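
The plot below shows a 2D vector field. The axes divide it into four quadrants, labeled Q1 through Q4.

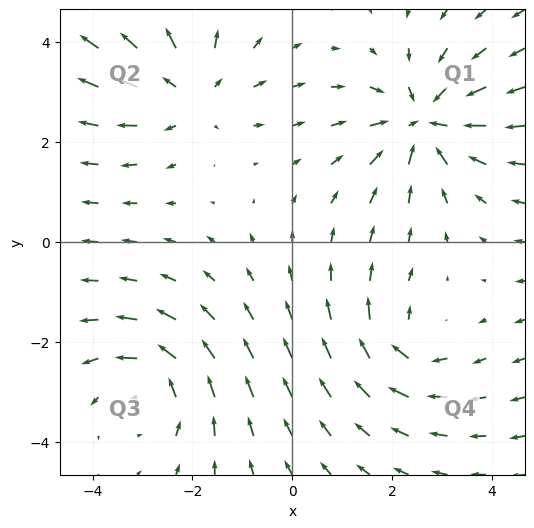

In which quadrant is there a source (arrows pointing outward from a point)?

Q2

The source sits at approximately (-2.0, 3.0), which lies in quadrant Q2. The divergence there is about +3, positive as expected for a source.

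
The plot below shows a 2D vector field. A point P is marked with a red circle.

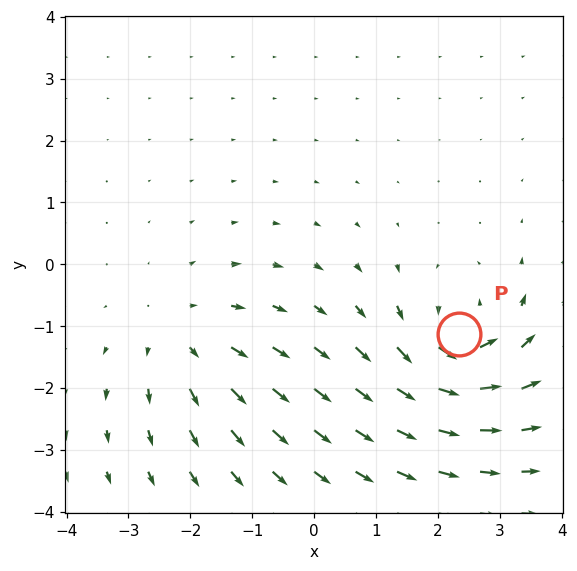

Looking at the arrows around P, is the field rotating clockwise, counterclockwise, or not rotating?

counterclockwise

Near P at (2.3, -1.1) the arrows circulate counterclockwise. The curl (z-component) there is about +7; positive curl means counterclockwise rotation.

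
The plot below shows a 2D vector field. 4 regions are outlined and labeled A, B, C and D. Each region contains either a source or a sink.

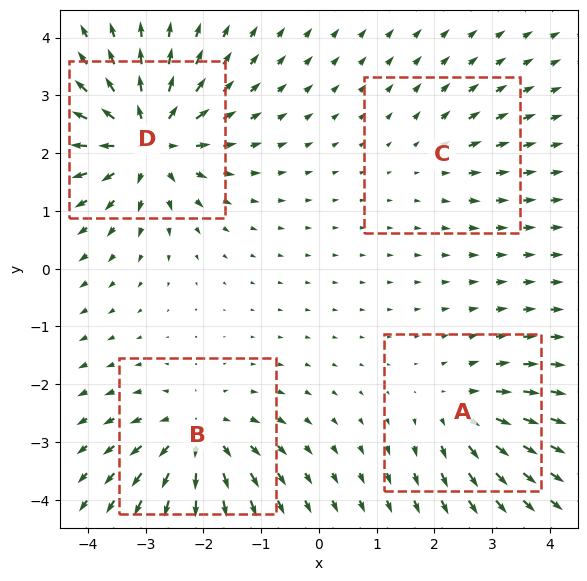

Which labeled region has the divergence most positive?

D

Divergence at each region's feature centre — A: about +4, B: about +5, C: about +2, D: about +8. Region D is most positive.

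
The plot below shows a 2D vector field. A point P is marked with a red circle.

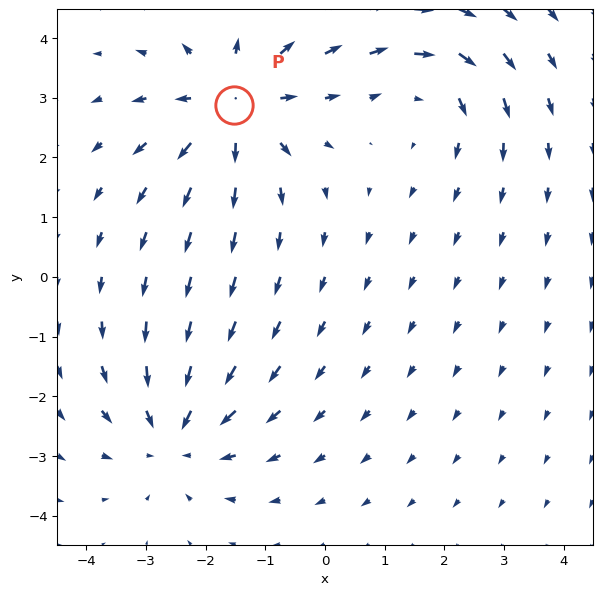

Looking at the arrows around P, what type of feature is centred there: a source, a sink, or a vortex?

At P (-1.5, 2.9) the arrows spread outward. Divergence about +5, curl ≈0 — positive divergence with near-zero curl is a source.

source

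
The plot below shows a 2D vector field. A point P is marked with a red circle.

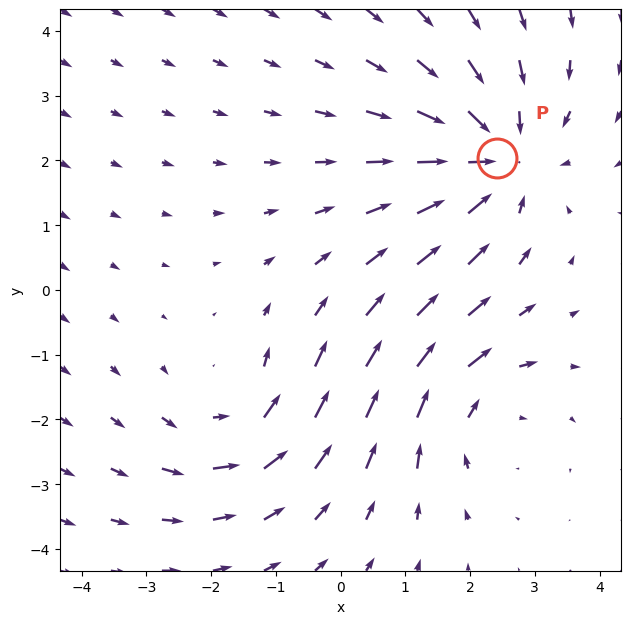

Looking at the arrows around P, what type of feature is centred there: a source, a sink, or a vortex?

At P (2.4, 2.0) the arrows converge inward. Divergence about -4, curl ≈0 — negative divergence with near-zero curl is a sink.

sink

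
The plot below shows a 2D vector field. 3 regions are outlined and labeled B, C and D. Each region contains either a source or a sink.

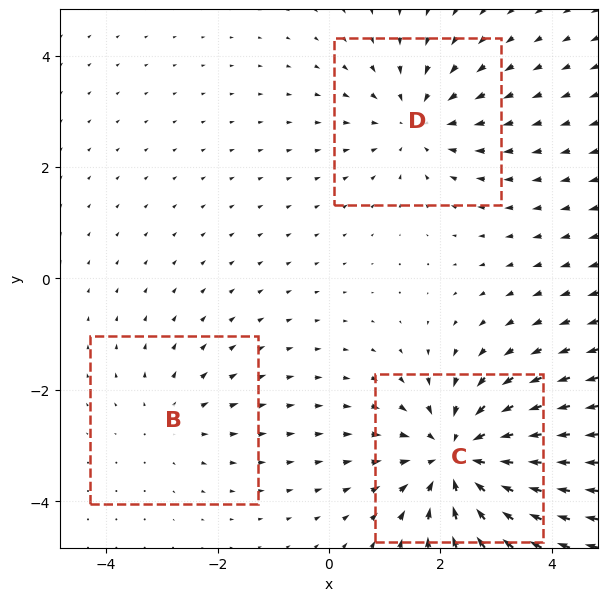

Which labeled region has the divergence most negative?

Divergence at each region's feature centre — B: about +2, C: about -5, D: about -3. Region C is most negative.

C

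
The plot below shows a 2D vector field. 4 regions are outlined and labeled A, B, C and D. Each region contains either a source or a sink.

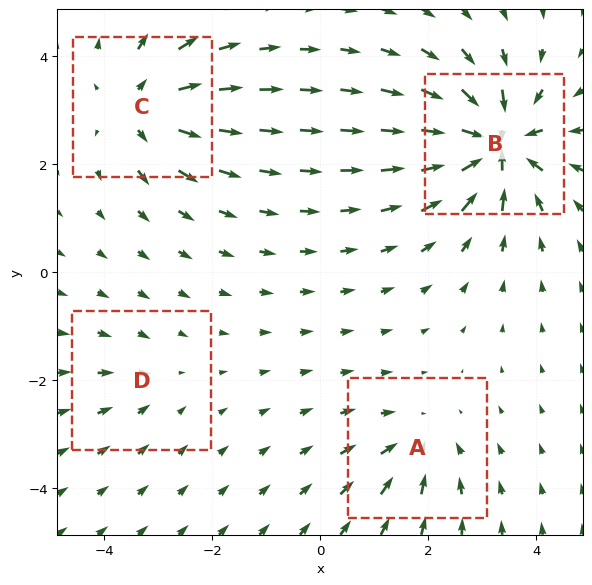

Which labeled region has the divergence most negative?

Divergence at each region's feature centre — A: about -4, B: about -9, C: about +6, D: about -2. Region B is most negative.

B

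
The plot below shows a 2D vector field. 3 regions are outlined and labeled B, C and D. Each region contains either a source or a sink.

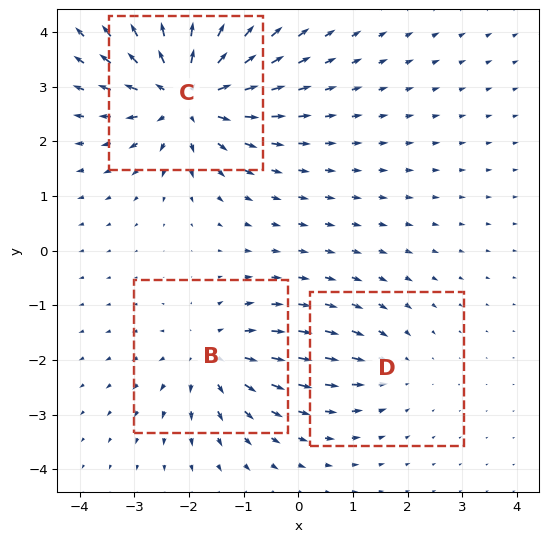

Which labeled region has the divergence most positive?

Divergence at each region's feature centre — B: about +3, C: about +5, D: about -2. Region C is most positive.

C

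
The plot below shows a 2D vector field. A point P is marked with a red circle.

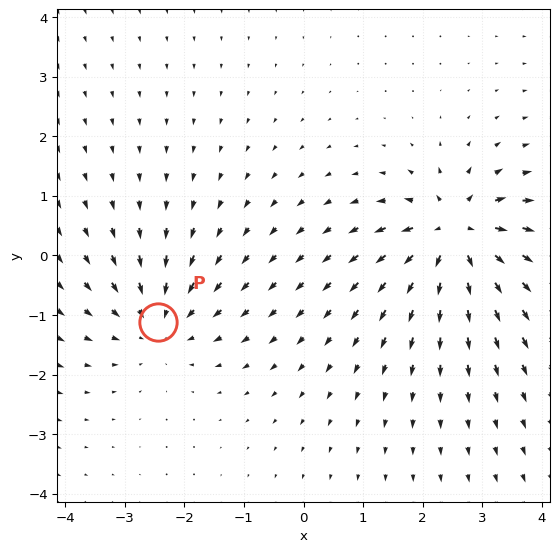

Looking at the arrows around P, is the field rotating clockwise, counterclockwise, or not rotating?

Near P at (-2.4, -1.1) the arrows show no circulation. The curl there is ≈0.

not rotating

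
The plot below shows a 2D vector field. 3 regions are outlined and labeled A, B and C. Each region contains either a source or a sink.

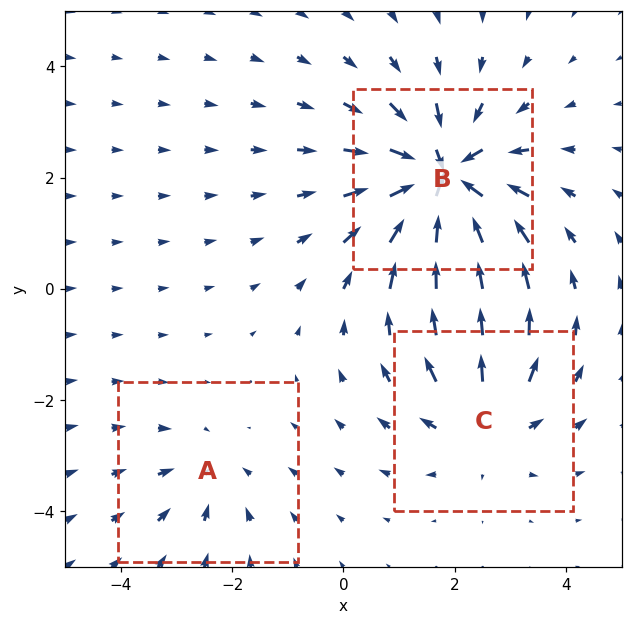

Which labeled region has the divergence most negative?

Divergence at each region's feature centre — A: about -2, B: about -6, C: about +3. Region B is most negative.

B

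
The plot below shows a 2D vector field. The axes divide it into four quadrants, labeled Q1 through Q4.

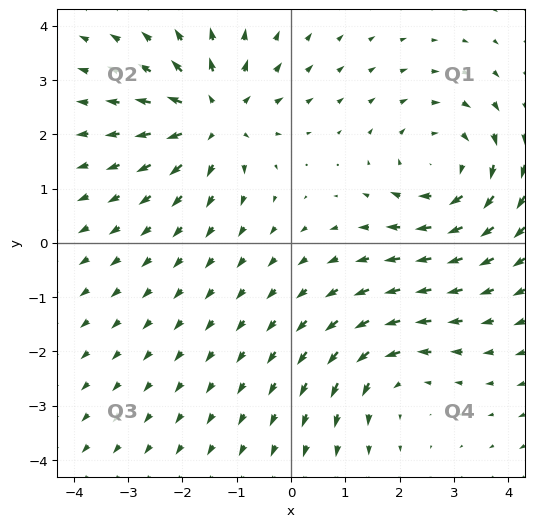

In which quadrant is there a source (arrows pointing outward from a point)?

Q2

The source sits at approximately (-1.4, 2.3), which lies in quadrant Q2. The divergence there is about +5, positive as expected for a source.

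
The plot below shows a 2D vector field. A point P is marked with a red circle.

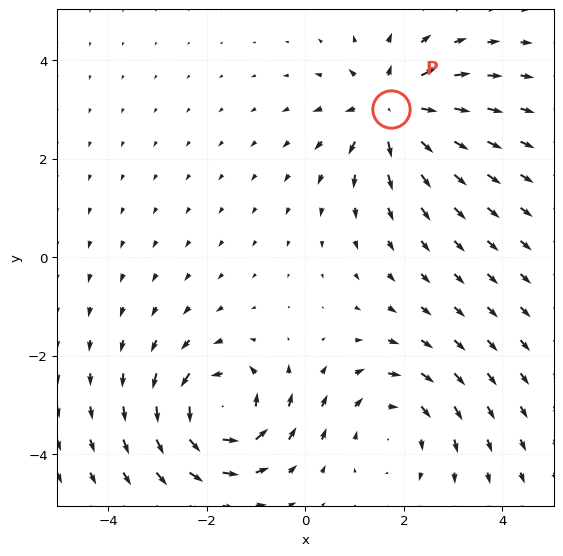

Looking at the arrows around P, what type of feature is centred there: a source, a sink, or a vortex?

source

At P (1.7, 3.0) the arrows spread outward. Divergence about +4, curl ≈0 — positive divergence with near-zero curl is a source.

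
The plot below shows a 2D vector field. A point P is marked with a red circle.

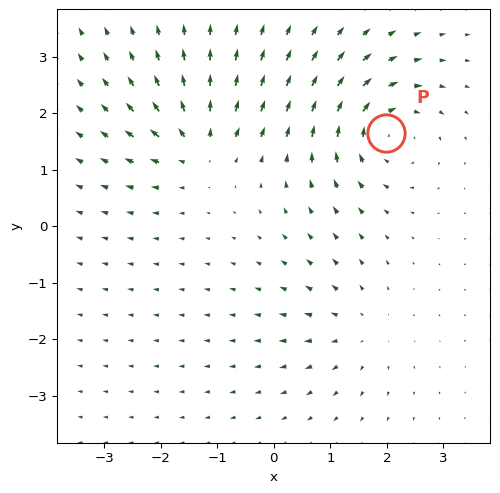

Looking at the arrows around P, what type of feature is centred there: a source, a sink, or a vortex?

vortex

At P (2.0, 1.6) the arrows circulate clockwise. Divergence ≈0, curl about -6 — near-zero divergence with nonzero curl is a vortex.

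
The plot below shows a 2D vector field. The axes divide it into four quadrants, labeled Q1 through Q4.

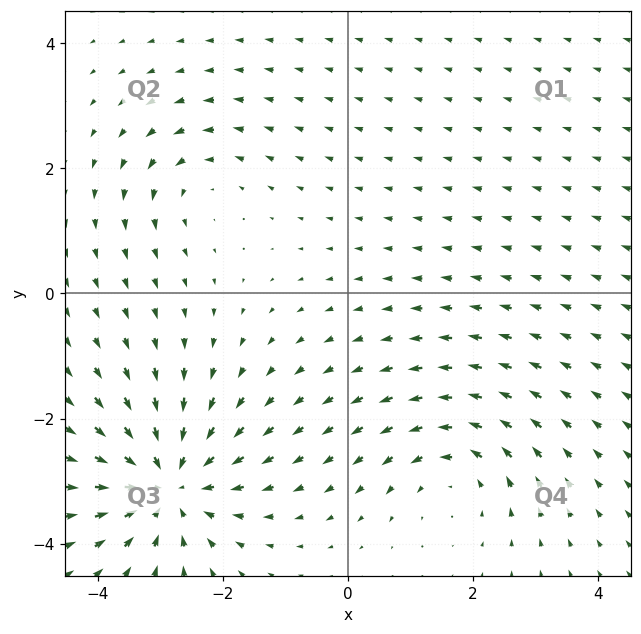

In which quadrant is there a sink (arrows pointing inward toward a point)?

Q3

The sink sits at approximately (-2.9, -3.1), which lies in quadrant Q3. The divergence there is about -5, negative as expected for a sink.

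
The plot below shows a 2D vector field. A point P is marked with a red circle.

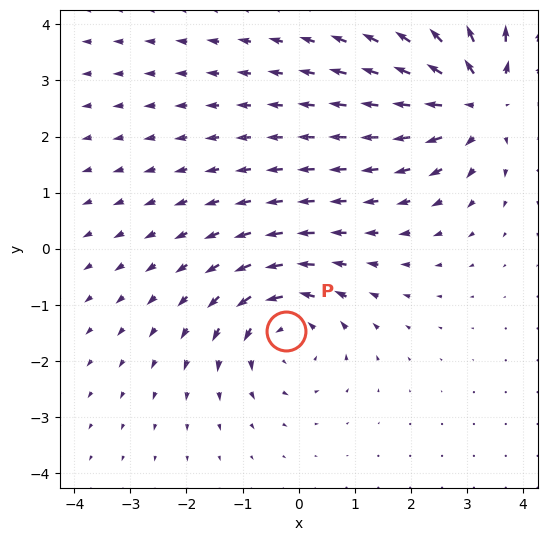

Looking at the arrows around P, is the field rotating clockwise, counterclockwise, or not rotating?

Near P at (-0.2, -1.5) the arrows circulate counterclockwise. The curl (z-component) there is about +4; positive curl means counterclockwise rotation.

counterclockwise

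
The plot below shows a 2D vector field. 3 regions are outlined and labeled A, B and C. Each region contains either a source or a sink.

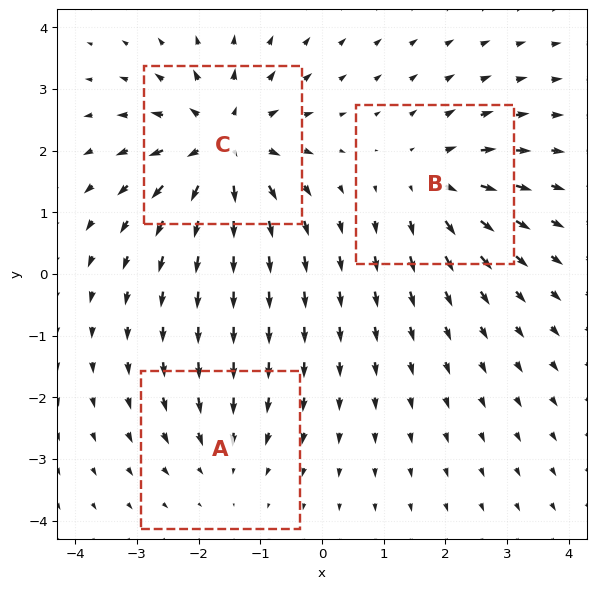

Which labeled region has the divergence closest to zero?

Divergence at each region's feature centre — A: about -2, B: about +4, C: about +6. Region A is closest to zero.

A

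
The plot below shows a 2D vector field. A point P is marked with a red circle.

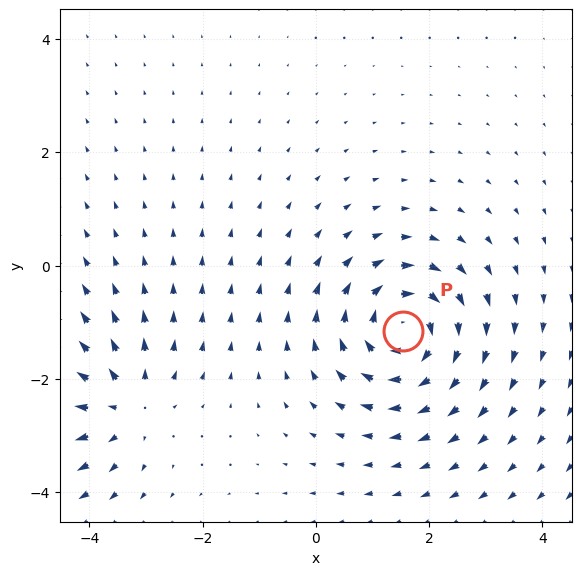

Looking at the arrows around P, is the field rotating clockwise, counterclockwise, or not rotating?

clockwise

Near P at (1.5, -1.2) the arrows circulate clockwise. The curl (z-component) there is about -5; negative curl means clockwise rotation.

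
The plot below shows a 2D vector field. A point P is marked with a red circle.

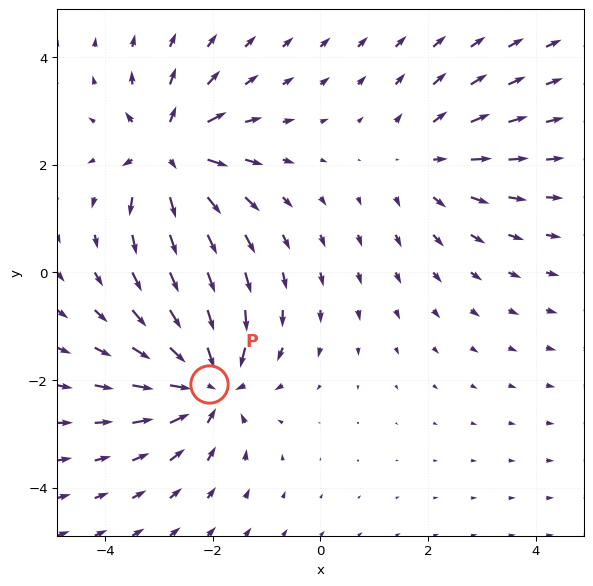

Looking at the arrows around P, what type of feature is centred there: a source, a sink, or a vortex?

At P (-2.1, -2.1) the arrows converge inward. Divergence about -5, curl ≈0 — negative divergence with near-zero curl is a sink.

sink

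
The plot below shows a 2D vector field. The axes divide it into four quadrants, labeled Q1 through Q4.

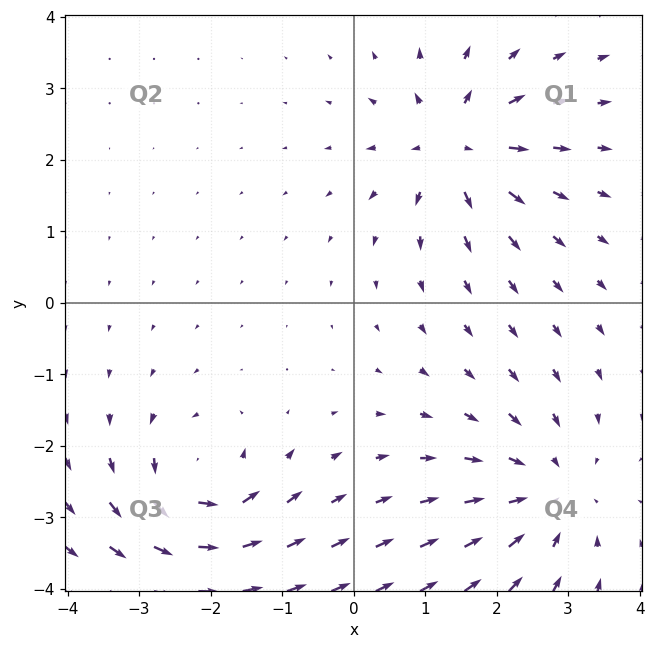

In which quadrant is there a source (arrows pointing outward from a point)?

Q1

The source sits at approximately (1.4, 2.2), which lies in quadrant Q1. The divergence there is about +6, positive as expected for a source.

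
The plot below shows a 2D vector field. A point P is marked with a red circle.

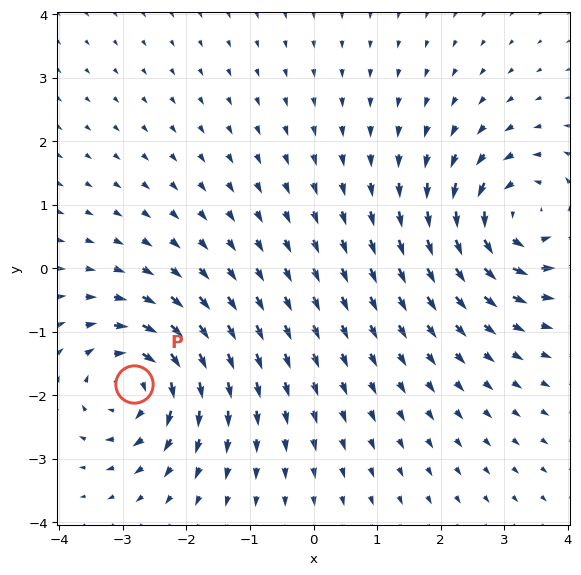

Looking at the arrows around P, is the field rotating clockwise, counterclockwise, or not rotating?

clockwise

Near P at (-2.8, -1.8) the arrows circulate clockwise. The curl (z-component) there is about -6; negative curl means clockwise rotation.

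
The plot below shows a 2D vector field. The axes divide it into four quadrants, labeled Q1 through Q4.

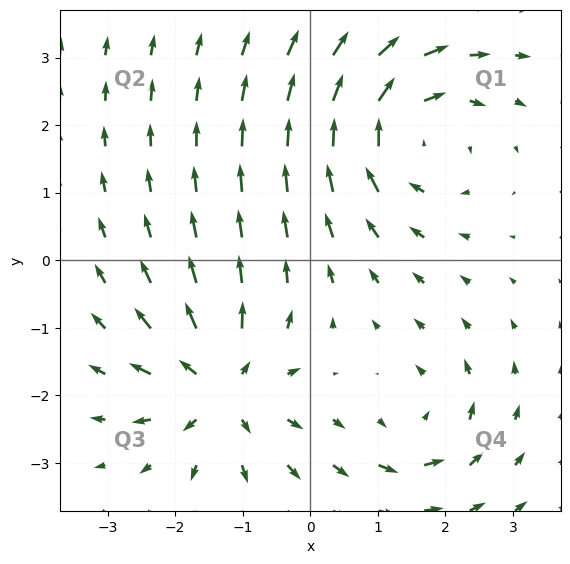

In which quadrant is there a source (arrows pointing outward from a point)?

Q3

The source sits at approximately (-1.3, -1.9), which lies in quadrant Q3. The divergence there is about +6, positive as expected for a source.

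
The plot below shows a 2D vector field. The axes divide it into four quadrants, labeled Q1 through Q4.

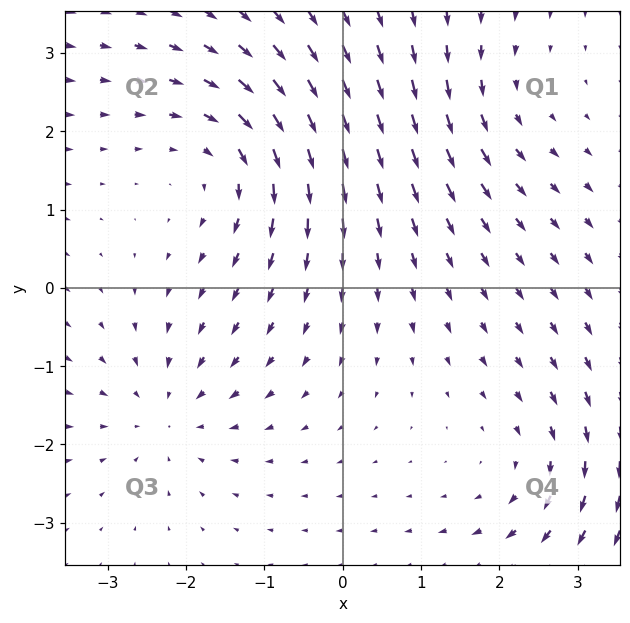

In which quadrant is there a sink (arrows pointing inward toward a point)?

Q3

The sink sits at approximately (-2.2, -1.6), which lies in quadrant Q3. The divergence there is about -4, negative as expected for a sink.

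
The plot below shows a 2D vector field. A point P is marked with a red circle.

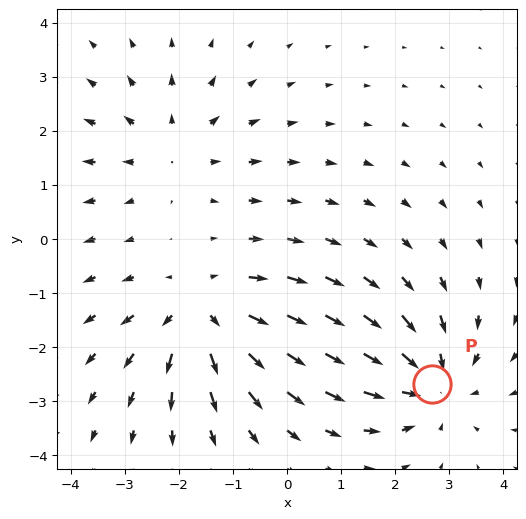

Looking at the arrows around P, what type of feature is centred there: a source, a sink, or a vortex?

sink

At P (2.7, -2.7) the arrows converge inward. Divergence about -4, curl ≈0 — negative divergence with near-zero curl is a sink.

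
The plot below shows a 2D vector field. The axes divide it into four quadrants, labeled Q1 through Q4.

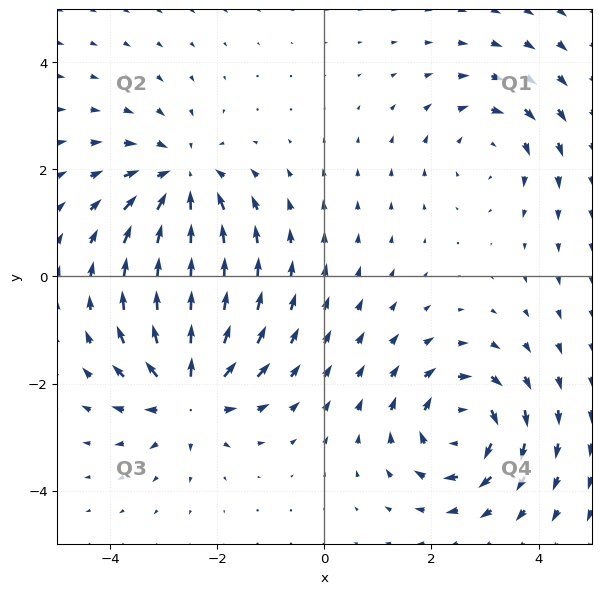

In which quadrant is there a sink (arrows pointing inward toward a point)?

The sink sits at approximately (-2.7, 1.8), which lies in quadrant Q2. The divergence there is about -5, negative as expected for a sink.

Q2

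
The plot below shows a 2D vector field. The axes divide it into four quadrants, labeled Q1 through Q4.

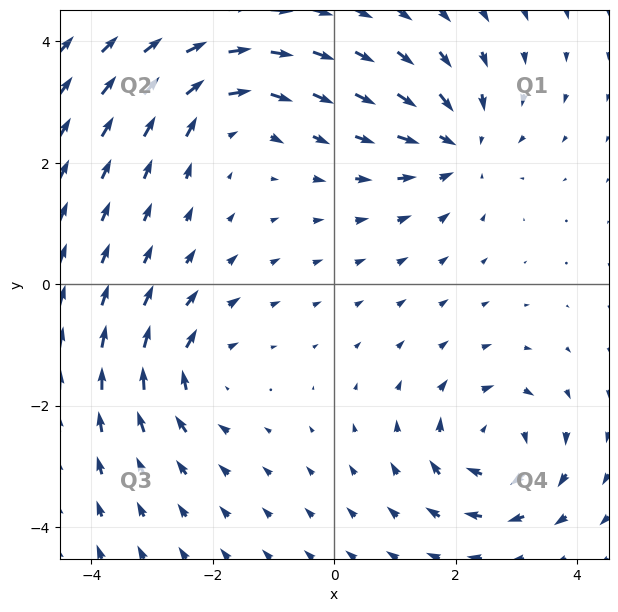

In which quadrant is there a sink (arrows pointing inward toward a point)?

Q1

The sink sits at approximately (2.1, 2.3), which lies in quadrant Q1. The divergence there is about -5, negative as expected for a sink.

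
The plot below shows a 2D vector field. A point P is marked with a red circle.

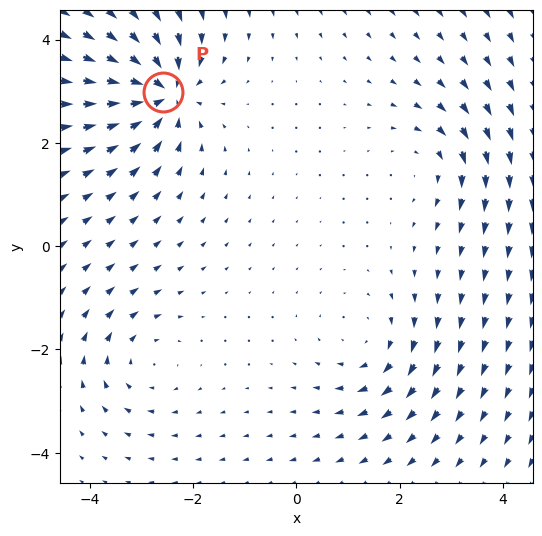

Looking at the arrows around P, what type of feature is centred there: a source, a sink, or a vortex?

sink

At P (-2.6, 3.0) the arrows converge inward. Divergence about -6, curl ≈0 — negative divergence with near-zero curl is a sink.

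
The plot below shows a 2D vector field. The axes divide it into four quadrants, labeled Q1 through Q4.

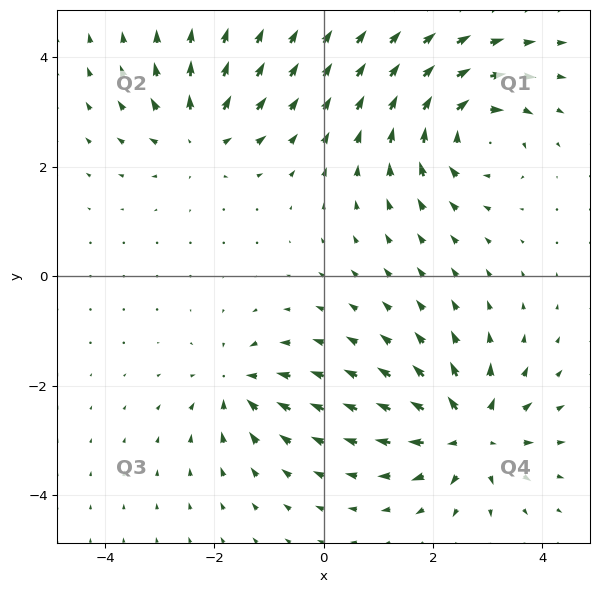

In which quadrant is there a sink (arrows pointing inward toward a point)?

The sink sits at approximately (-1.6, -2.0), which lies in quadrant Q3. The divergence there is about -5, negative as expected for a sink.

Q3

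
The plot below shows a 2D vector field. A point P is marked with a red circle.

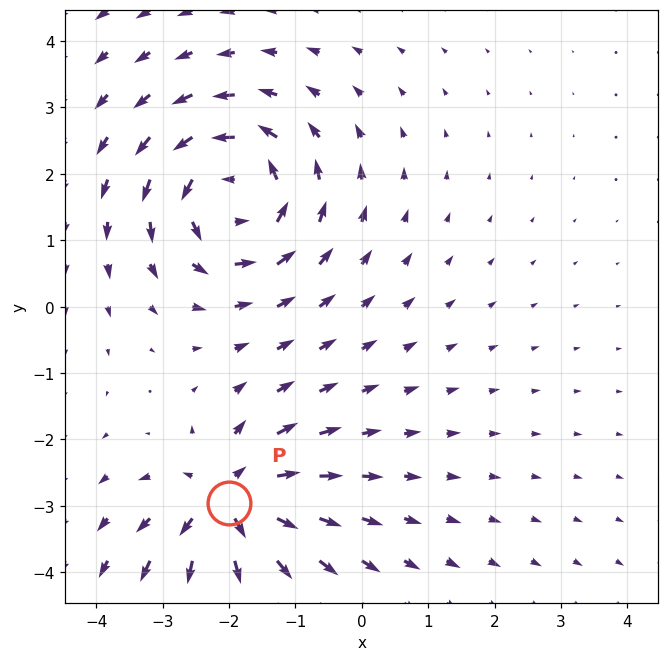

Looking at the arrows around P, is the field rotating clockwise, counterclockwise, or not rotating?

not rotating

Near P at (-2.0, -3.0) the arrows show no circulation. The curl there is ≈0.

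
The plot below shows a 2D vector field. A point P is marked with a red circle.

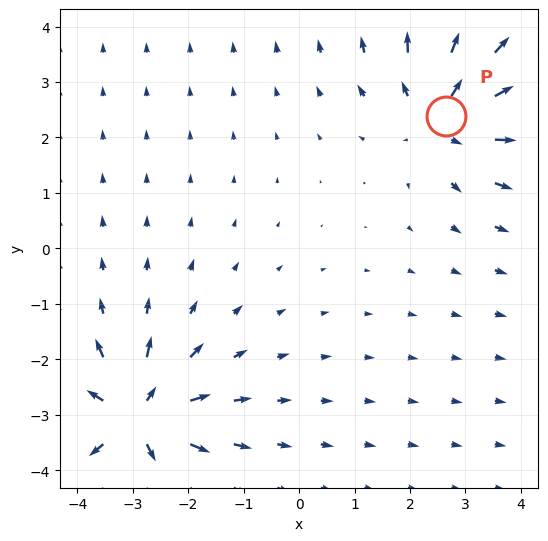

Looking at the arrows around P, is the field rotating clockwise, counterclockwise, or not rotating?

Near P at (2.7, 2.4) the arrows show no circulation. The curl there is ≈0.

not rotating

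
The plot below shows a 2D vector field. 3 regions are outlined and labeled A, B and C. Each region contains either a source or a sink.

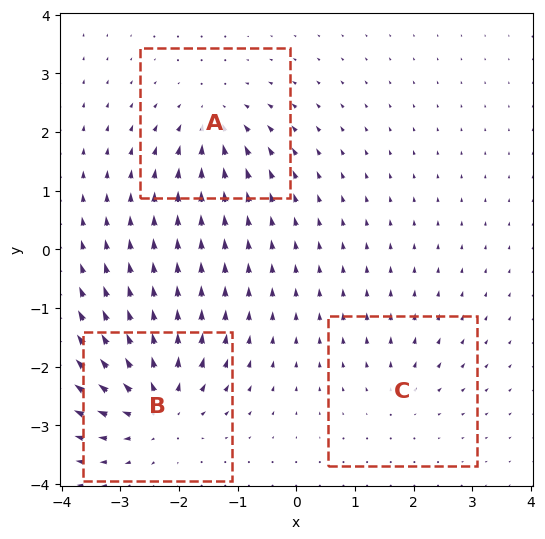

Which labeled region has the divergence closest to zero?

Divergence at each region's feature centre — A: about -4, B: about +6, C: about +2. Region C is closest to zero.

C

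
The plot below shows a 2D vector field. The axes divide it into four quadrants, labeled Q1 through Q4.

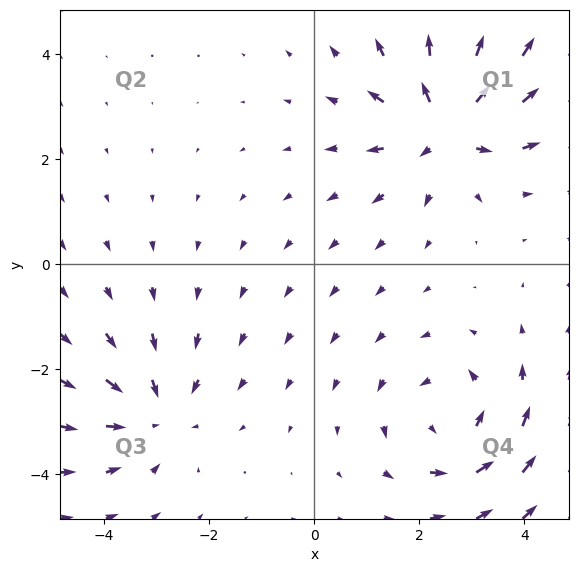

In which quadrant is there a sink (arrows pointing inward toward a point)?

The sink sits at approximately (-3.0, -2.8), which lies in quadrant Q3. The divergence there is about -2, negative as expected for a sink.

Q3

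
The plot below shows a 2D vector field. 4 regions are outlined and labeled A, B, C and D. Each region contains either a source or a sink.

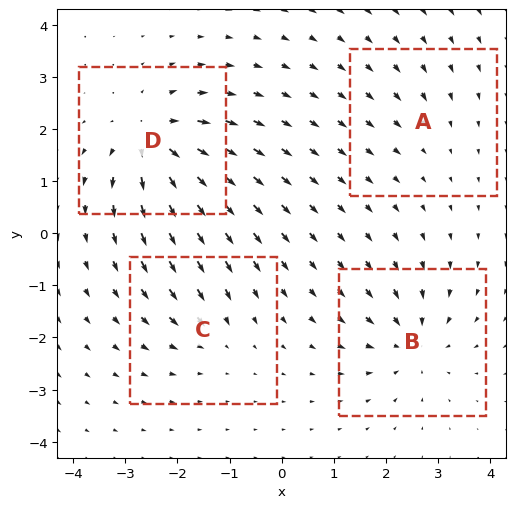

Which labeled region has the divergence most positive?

D

Divergence at each region's feature centre — A: about -2, B: about -6, C: about -4, D: about +8. Region D is most positive.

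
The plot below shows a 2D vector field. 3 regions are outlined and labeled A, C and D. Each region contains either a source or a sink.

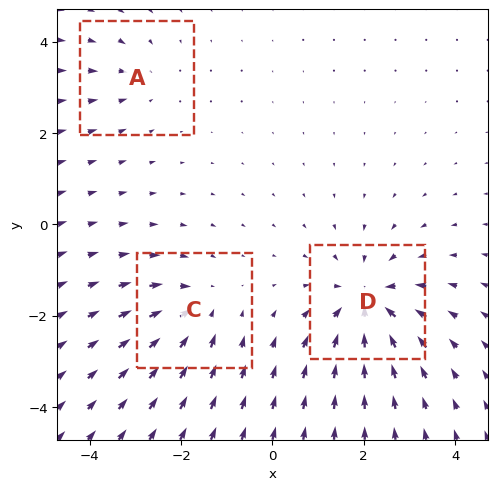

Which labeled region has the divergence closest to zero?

A

Divergence at each region's feature centre — A: about -2, C: about -3, D: about -5. Region A is closest to zero.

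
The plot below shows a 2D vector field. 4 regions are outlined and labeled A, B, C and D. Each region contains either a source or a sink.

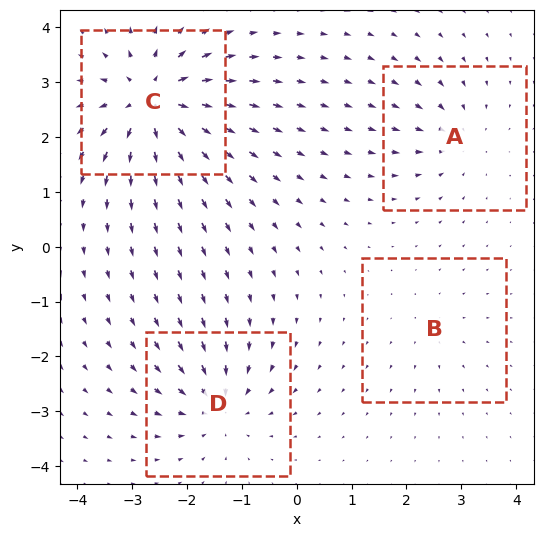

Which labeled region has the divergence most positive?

Divergence at each region's feature centre — A: about -4, B: about +2, C: about +9, D: about -6. Region C is most positive.

C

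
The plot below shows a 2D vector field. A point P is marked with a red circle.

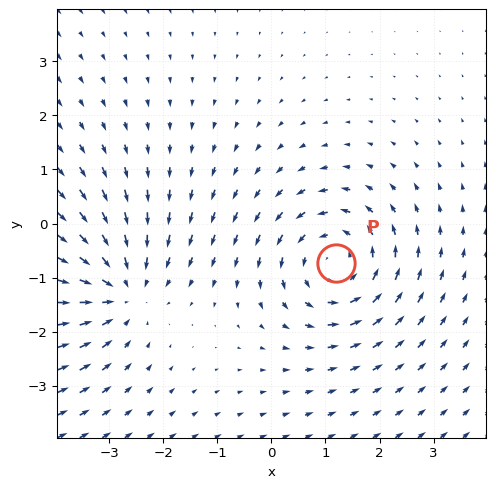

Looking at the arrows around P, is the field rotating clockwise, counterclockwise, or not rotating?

counterclockwise

Near P at (1.2, -0.7) the arrows circulate counterclockwise. The curl (z-component) there is about +4; positive curl means counterclockwise rotation.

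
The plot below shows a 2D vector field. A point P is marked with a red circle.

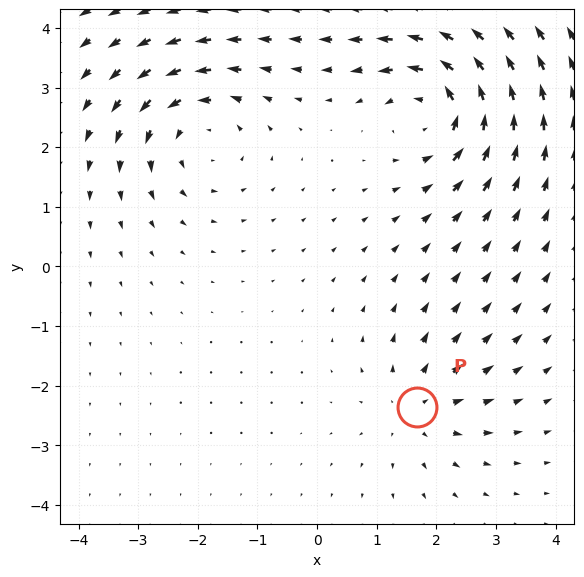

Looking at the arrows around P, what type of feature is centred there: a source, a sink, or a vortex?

At P (1.7, -2.4) the arrows spread outward. Divergence about +3, curl ≈0 — positive divergence with near-zero curl is a source.

source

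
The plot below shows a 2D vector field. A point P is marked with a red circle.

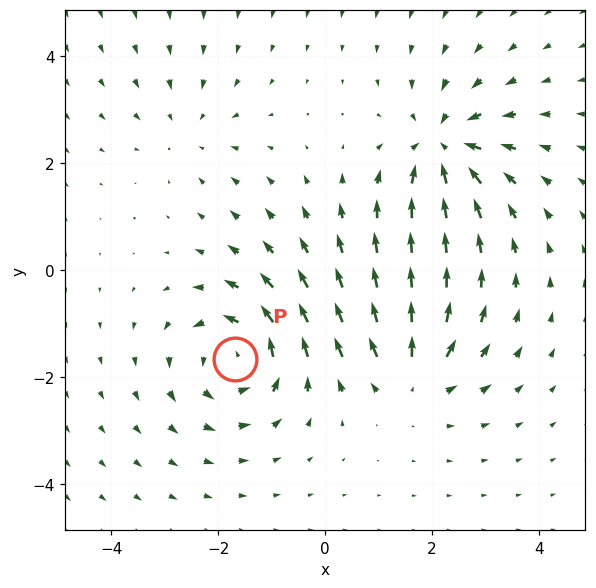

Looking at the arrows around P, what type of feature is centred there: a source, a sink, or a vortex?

vortex

At P (-1.7, -1.7) the arrows circulate counterclockwise. Divergence ≈0, curl about +5 — near-zero divergence with nonzero curl is a vortex.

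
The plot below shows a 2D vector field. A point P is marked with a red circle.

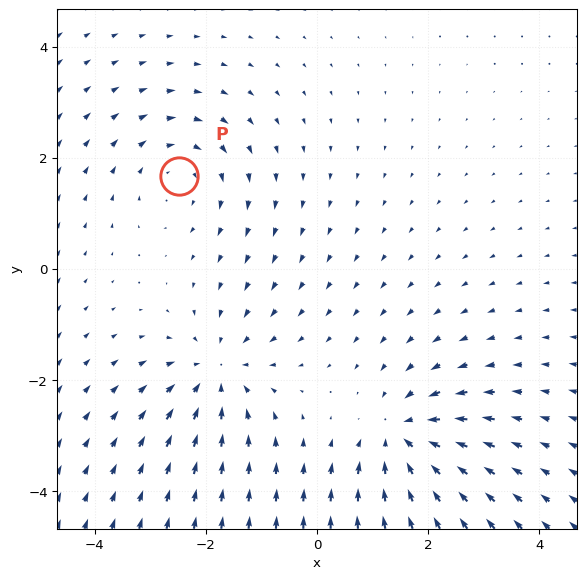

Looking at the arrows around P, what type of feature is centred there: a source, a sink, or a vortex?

At P (-2.5, 1.7) the arrows circulate clockwise. Divergence ≈0, curl about -3 — near-zero divergence with nonzero curl is a vortex.

vortex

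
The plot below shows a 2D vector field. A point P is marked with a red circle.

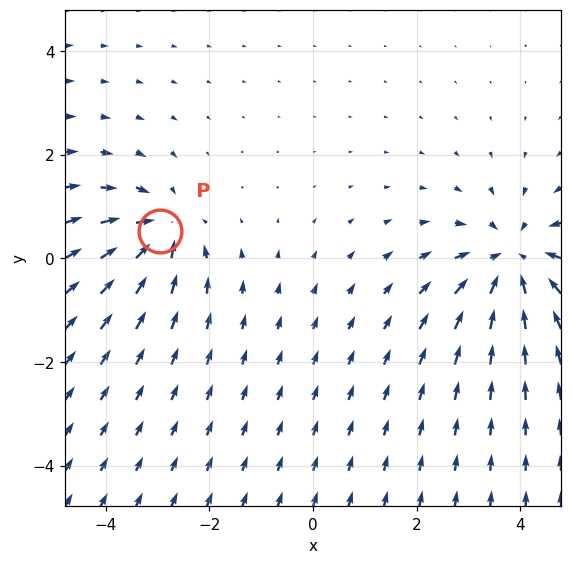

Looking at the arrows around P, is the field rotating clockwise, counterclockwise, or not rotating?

not rotating

Near P at (-2.9, 0.5) the arrows show no circulation. The curl there is ≈0.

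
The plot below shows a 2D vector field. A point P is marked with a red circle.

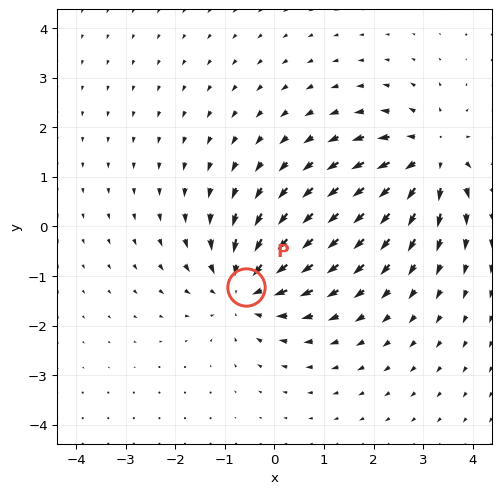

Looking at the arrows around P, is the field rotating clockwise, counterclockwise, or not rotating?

not rotating

Near P at (-0.6, -1.2) the arrows show no circulation. The curl there is ≈0.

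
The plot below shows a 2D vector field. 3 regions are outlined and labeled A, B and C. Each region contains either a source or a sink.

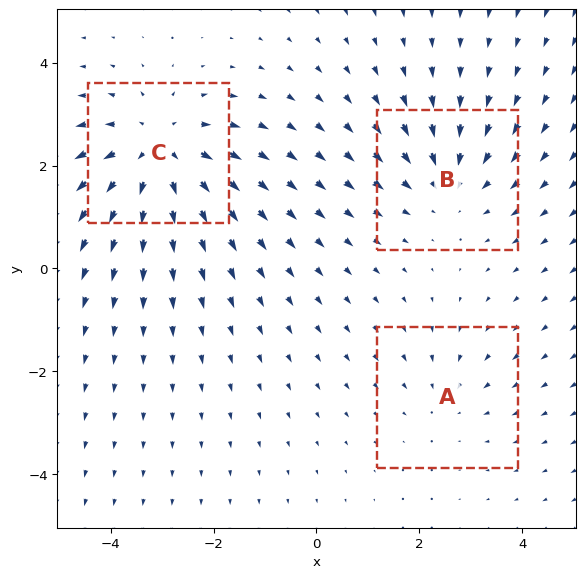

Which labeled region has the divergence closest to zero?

A

Divergence at each region's feature centre — A: about -2, B: about -3, C: about +4. Region A is closest to zero.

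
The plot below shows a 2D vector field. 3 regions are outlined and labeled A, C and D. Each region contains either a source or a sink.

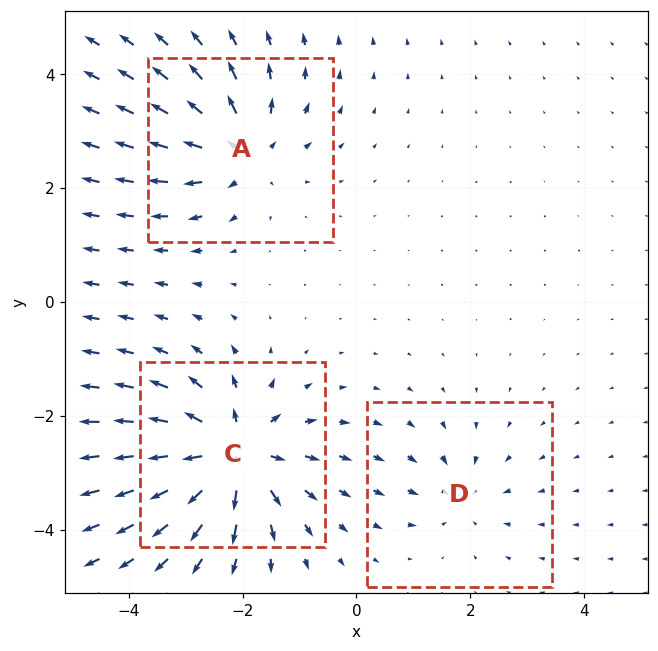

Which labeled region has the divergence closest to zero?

D

Divergence at each region's feature centre — A: about +4, C: about +6, D: about -3. Region D is closest to zero.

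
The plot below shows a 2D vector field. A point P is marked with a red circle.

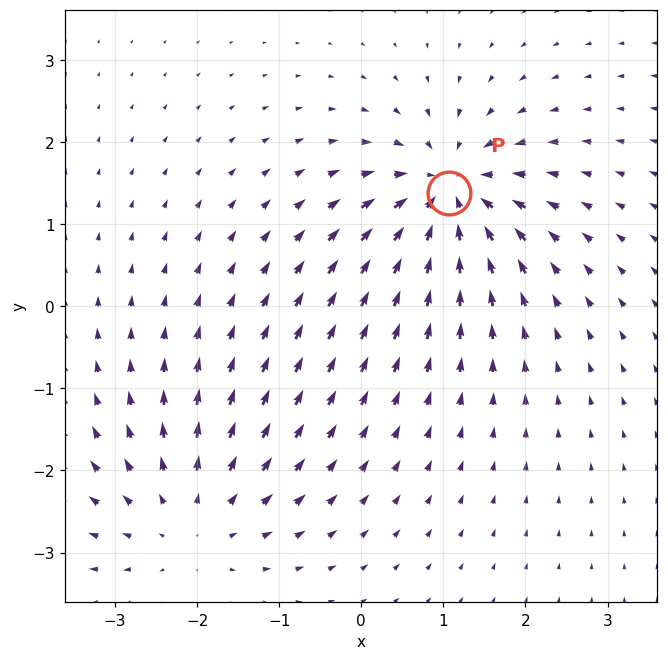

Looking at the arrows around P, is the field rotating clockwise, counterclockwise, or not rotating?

not rotating

Near P at (1.1, 1.4) the arrows show no circulation. The curl there is ≈0.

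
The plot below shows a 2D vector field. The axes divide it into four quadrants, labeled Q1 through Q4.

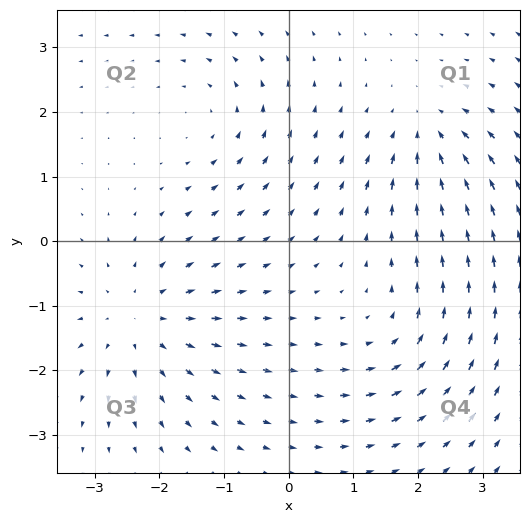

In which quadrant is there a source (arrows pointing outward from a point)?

The source sits at approximately (-2.3, -1.2), which lies in quadrant Q3. The divergence there is about +4, positive as expected for a source.

Q3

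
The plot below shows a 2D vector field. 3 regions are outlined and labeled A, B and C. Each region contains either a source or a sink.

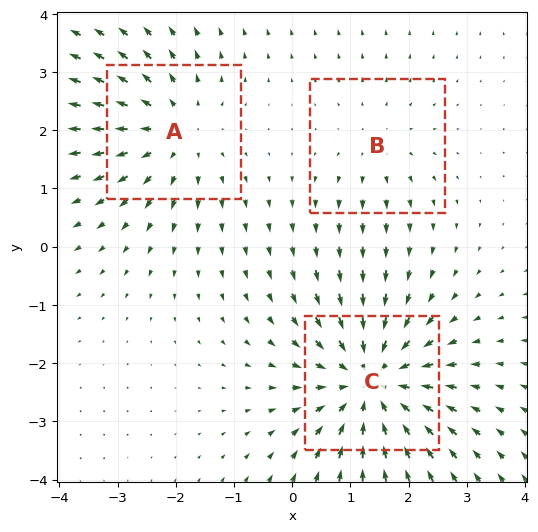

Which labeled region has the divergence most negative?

C

Divergence at each region's feature centre — A: about +3, B: about +2, C: about -4. Region C is most negative.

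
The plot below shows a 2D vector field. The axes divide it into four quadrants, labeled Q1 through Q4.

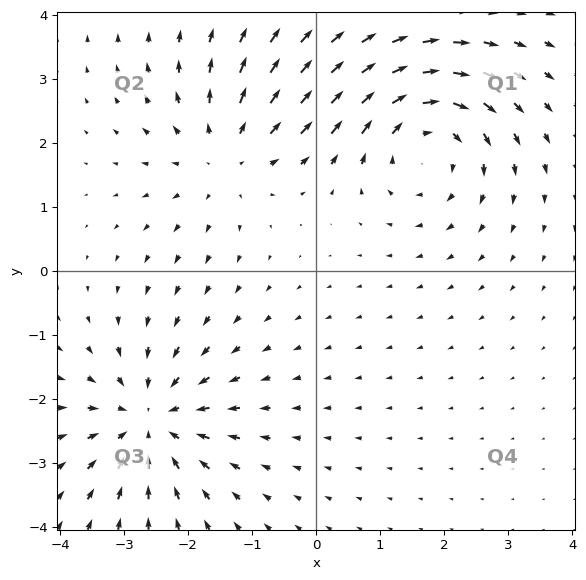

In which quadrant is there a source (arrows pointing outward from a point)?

The source sits at approximately (-1.4, 1.8), which lies in quadrant Q2. The divergence there is about +3, positive as expected for a source.

Q2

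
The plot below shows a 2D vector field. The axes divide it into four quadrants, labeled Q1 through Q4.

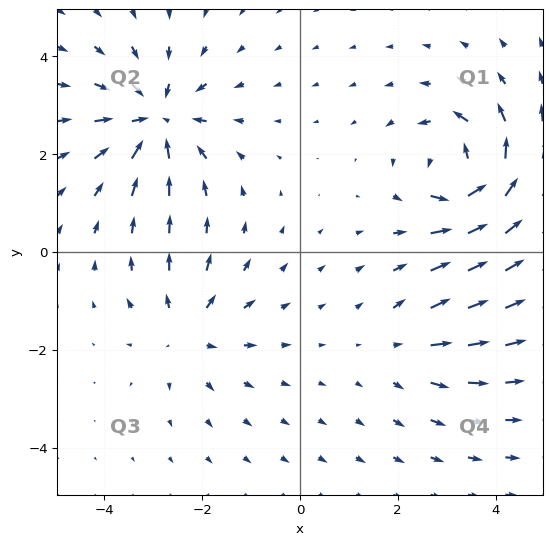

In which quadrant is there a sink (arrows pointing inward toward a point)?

The sink sits at approximately (-2.9, 2.7), which lies in quadrant Q2. The divergence there is about -5, negative as expected for a sink.

Q2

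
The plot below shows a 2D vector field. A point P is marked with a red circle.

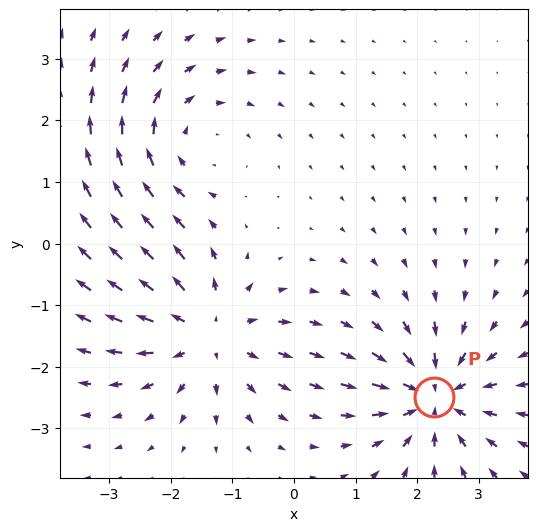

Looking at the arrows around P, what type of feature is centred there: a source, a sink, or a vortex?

sink

At P (2.3, -2.5) the arrows converge inward. Divergence about -7, curl ≈0 — negative divergence with near-zero curl is a sink.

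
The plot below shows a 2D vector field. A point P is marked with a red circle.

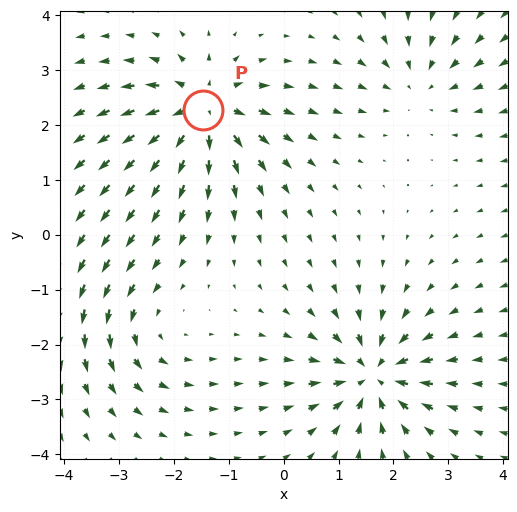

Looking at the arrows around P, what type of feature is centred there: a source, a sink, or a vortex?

At P (-1.5, 2.3) the arrows spread outward. Divergence about +6, curl ≈0 — positive divergence with near-zero curl is a source.

source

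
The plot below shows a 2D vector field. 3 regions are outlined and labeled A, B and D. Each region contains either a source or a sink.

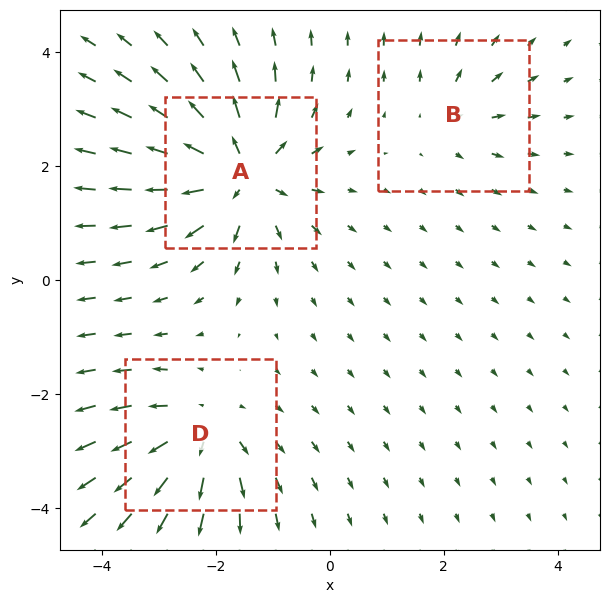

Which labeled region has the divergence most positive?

Divergence at each region's feature centre — A: about +6, B: about +2, D: about +4. Region A is most positive.

A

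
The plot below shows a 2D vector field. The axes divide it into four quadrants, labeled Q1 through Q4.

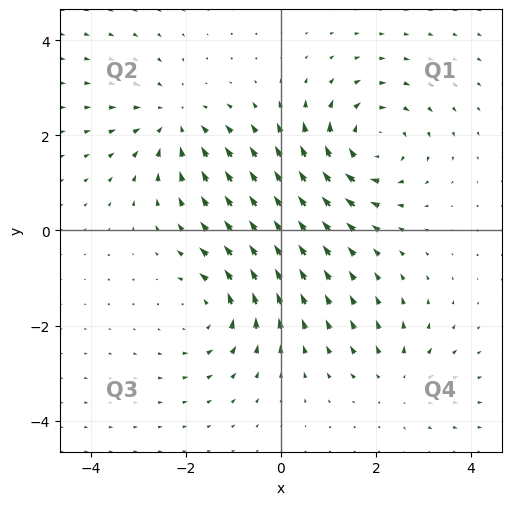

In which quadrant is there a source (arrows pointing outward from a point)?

The source sits at approximately (2.5, -3.1), which lies in quadrant Q4. The divergence there is about +3, positive as expected for a source.

Q4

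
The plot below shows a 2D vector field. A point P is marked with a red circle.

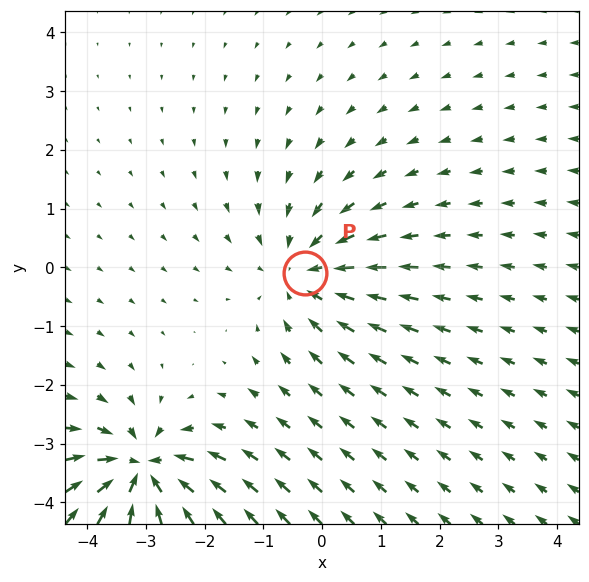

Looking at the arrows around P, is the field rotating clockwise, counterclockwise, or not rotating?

Near P at (-0.3, -0.1) the arrows show no circulation. The curl there is ≈0.

not rotating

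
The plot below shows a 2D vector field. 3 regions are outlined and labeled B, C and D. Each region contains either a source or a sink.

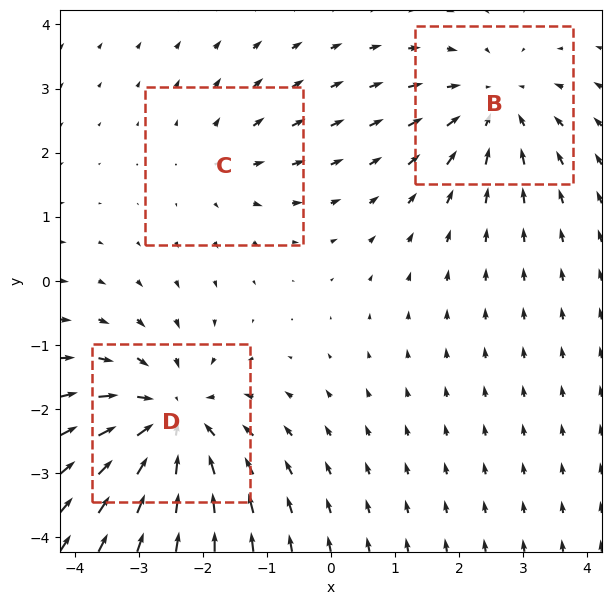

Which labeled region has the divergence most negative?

D

Divergence at each region's feature centre — B: about -3, C: about +2, D: about -4. Region D is most negative.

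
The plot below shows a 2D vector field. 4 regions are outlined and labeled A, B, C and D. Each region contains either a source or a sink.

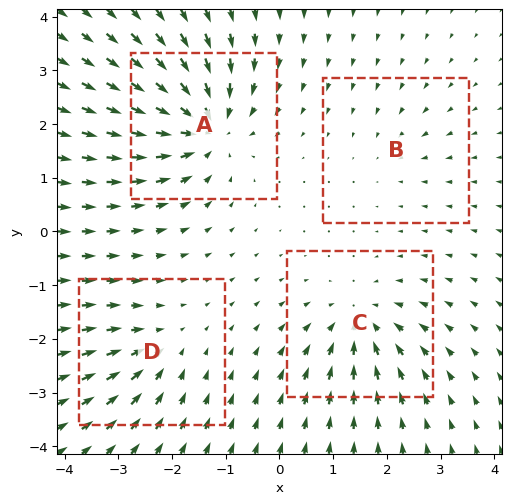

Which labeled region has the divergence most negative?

A

Divergence at each region's feature centre — A: about -8, B: about -2, C: about -5, D: about -4. Region A is most negative.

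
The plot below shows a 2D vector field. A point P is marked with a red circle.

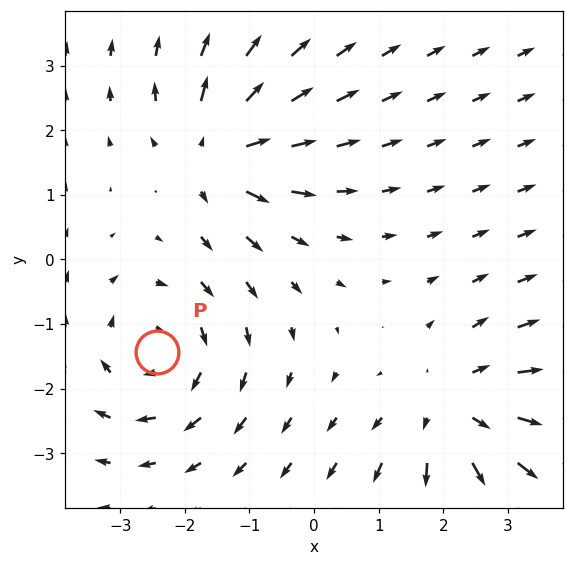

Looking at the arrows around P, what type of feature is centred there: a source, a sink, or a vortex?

At P (-2.4, -1.4) the arrows circulate clockwise. Divergence ≈0, curl about -4 — near-zero divergence with nonzero curl is a vortex.

vortex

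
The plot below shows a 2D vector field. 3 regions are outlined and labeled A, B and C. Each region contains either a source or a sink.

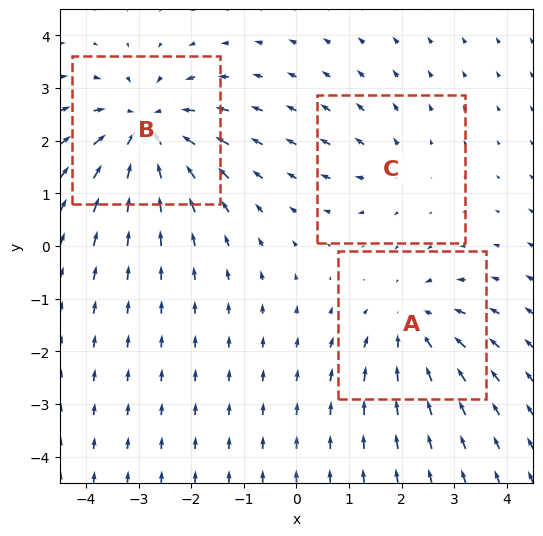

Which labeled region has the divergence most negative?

B

Divergence at each region's feature centre — A: about -3, B: about -5, C: about +2. Region B is most negative.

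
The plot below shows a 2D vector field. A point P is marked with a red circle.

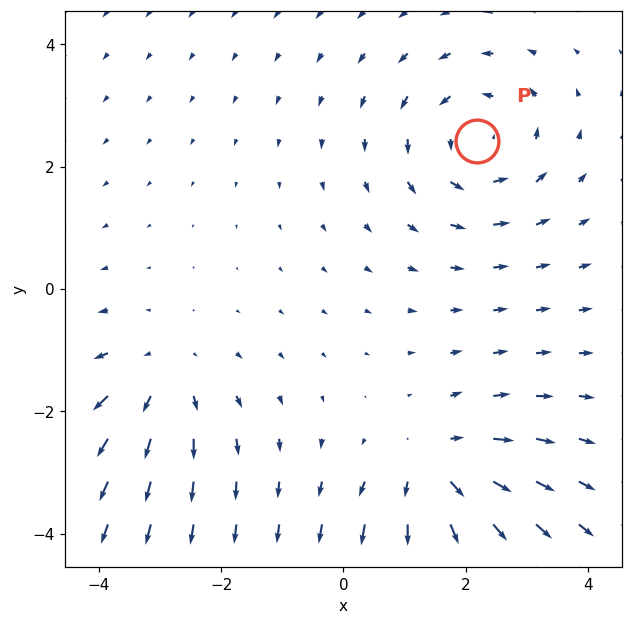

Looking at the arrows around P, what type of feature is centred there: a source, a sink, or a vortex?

vortex

At P (2.2, 2.4) the arrows circulate counterclockwise. Divergence ≈0, curl about +4 — near-zero divergence with nonzero curl is a vortex.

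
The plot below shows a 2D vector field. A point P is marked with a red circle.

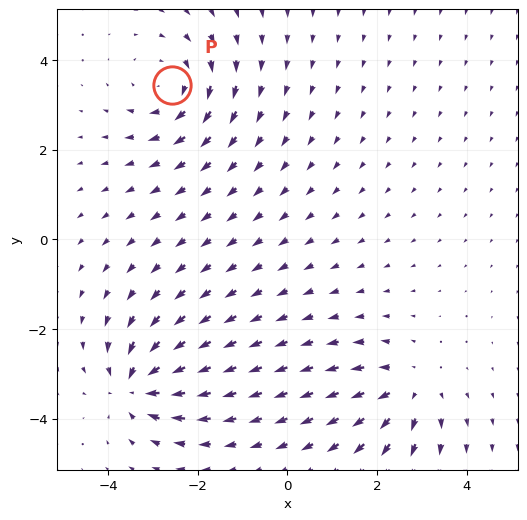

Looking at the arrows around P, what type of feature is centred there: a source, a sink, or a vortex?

vortex

At P (-2.6, 3.5) the arrows circulate clockwise. Divergence ≈0, curl about -4 — near-zero divergence with nonzero curl is a vortex.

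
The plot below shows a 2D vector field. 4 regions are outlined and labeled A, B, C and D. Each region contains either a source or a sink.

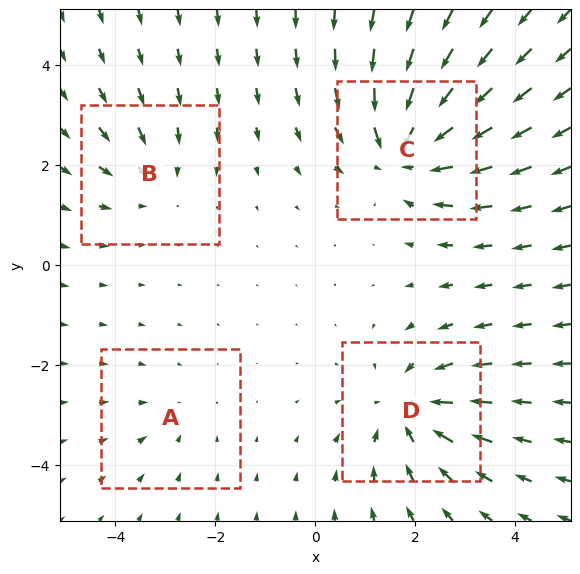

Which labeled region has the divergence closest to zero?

Divergence at each region's feature centre — A: about -2, B: about -3, C: about -6, D: about -5. Region A is closest to zero.

A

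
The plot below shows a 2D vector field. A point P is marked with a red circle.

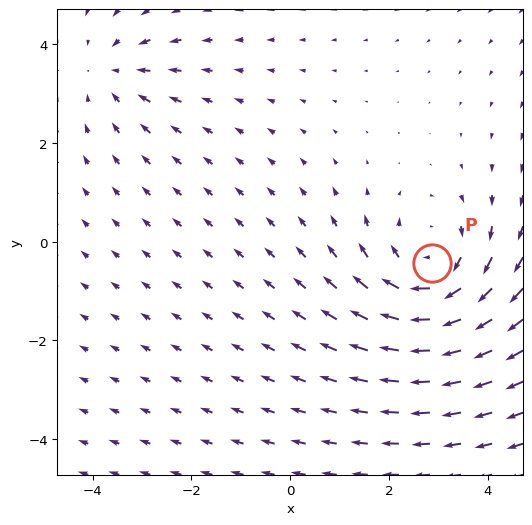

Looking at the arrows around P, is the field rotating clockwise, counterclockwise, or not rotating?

Near P at (2.9, -0.4) the arrows circulate clockwise. The curl (z-component) there is about -4; negative curl means clockwise rotation.

clockwise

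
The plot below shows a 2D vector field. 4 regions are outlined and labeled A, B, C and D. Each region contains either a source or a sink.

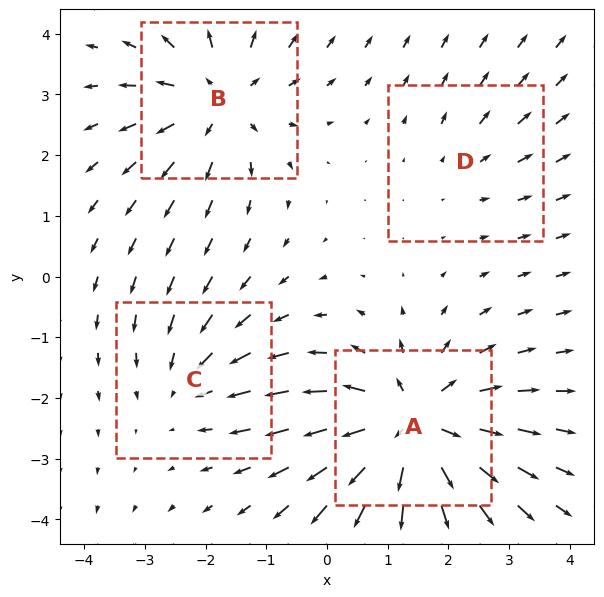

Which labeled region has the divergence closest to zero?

D

Divergence at each region's feature centre — A: about +7, B: about +5, C: about -3, D: about +2. Region D is closest to zero.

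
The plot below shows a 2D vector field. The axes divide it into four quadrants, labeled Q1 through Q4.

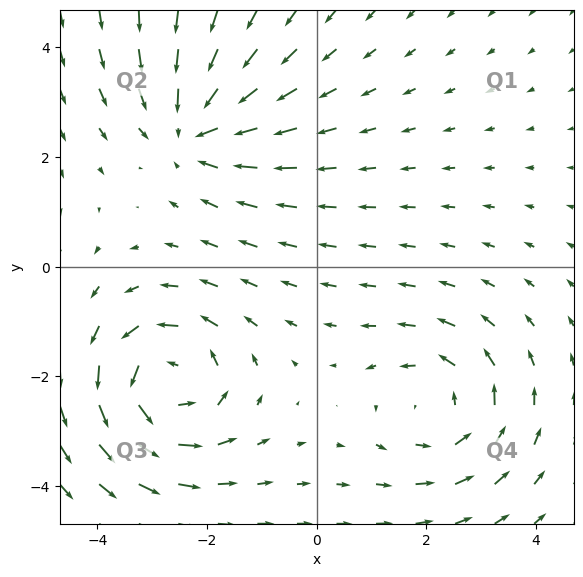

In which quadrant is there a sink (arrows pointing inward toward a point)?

The sink sits at approximately (-2.3, 2.5), which lies in quadrant Q2. The divergence there is about -3, negative as expected for a sink.

Q2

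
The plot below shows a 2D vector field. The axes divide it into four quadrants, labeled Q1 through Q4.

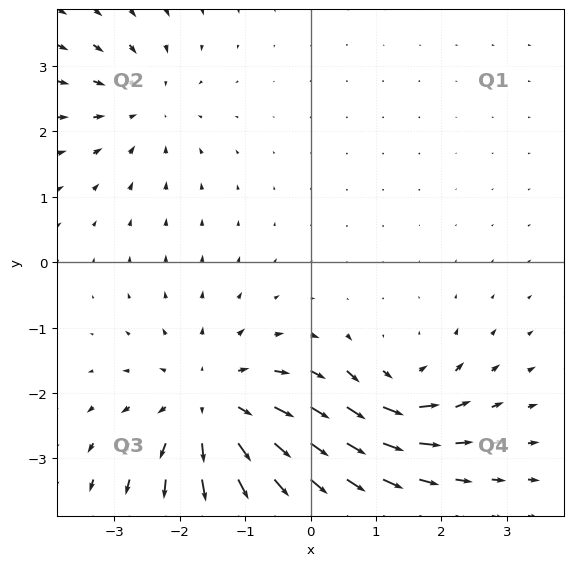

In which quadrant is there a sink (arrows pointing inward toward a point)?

Q2

The sink sits at approximately (-2.5, 2.4), which lies in quadrant Q2. The divergence there is about -3, negative as expected for a sink.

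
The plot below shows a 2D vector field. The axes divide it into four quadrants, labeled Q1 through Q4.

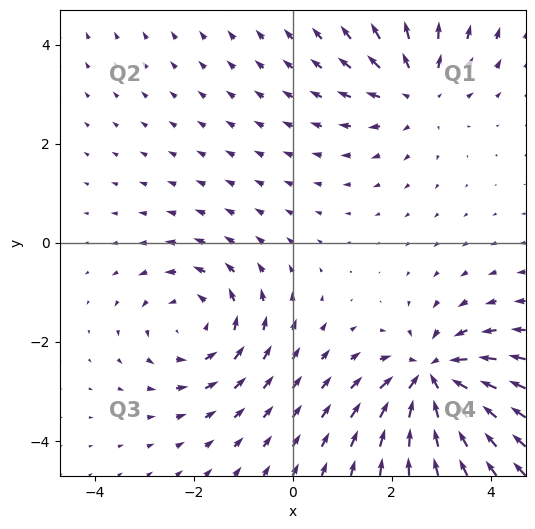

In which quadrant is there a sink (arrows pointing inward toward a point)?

The sink sits at approximately (2.8, -2.7), which lies in quadrant Q4. The divergence there is about -5, negative as expected for a sink.

Q4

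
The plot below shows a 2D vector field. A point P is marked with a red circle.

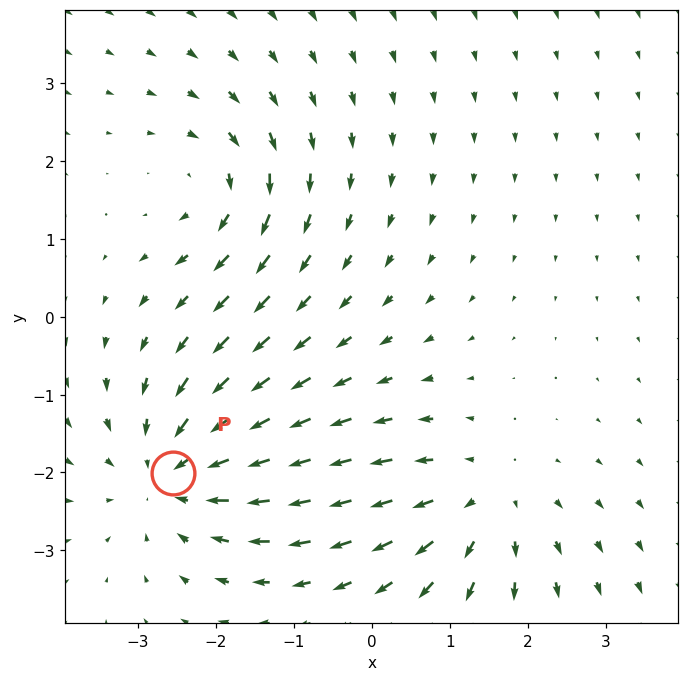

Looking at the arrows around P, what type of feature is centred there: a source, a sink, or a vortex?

At P (-2.5, -2.0) the arrows converge inward. Divergence about -4, curl ≈0 — negative divergence with near-zero curl is a sink.

sink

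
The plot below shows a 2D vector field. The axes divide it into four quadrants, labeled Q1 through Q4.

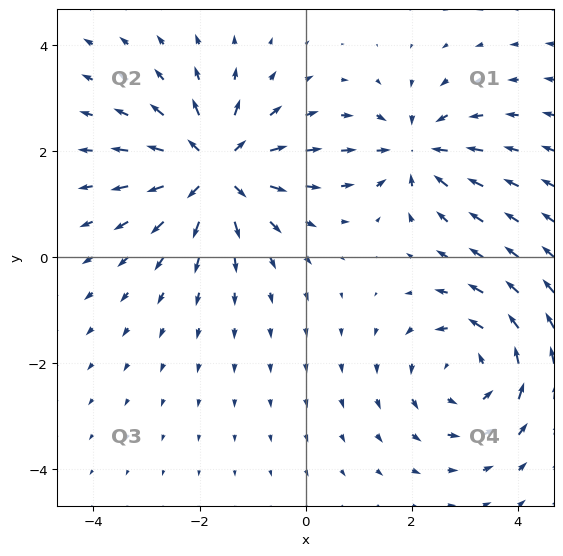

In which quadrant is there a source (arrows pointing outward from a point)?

The source sits at approximately (-1.7, 1.6), which lies in quadrant Q2. The divergence there is about +5, positive as expected for a source.

Q2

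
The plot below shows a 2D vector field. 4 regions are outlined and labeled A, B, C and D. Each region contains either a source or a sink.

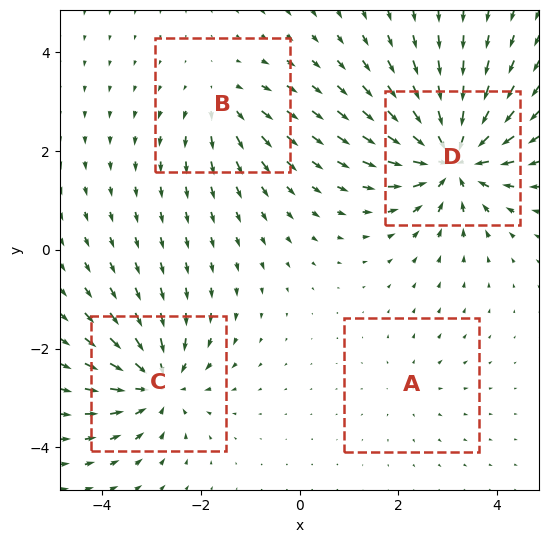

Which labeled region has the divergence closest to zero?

Divergence at each region's feature centre — A: about +2, B: about +4, C: about -6, D: about -9. Region A is closest to zero.

A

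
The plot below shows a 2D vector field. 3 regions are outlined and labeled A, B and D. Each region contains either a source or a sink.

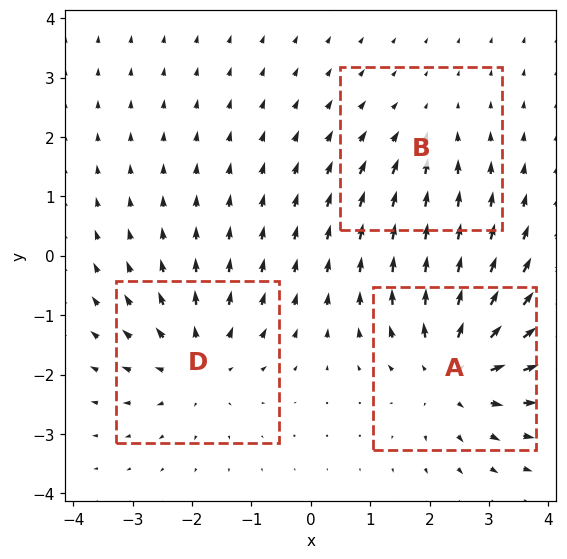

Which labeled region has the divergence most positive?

Divergence at each region's feature centre — A: about +5, B: about -2, D: about +3. Region A is most positive.

A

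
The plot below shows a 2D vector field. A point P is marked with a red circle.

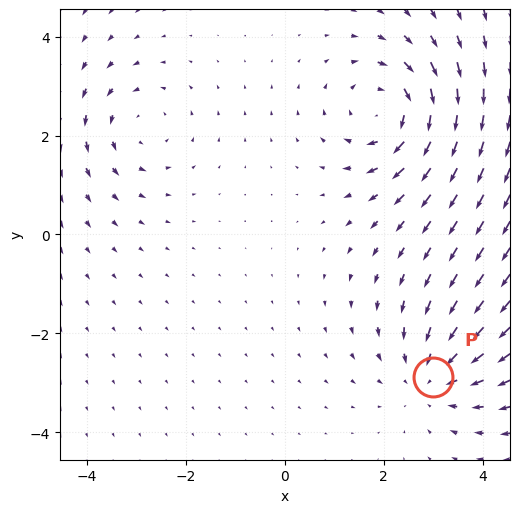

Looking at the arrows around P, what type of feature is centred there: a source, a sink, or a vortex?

sink

At P (3.0, -2.9) the arrows converge inward. Divergence about -3, curl ≈0 — negative divergence with near-zero curl is a sink.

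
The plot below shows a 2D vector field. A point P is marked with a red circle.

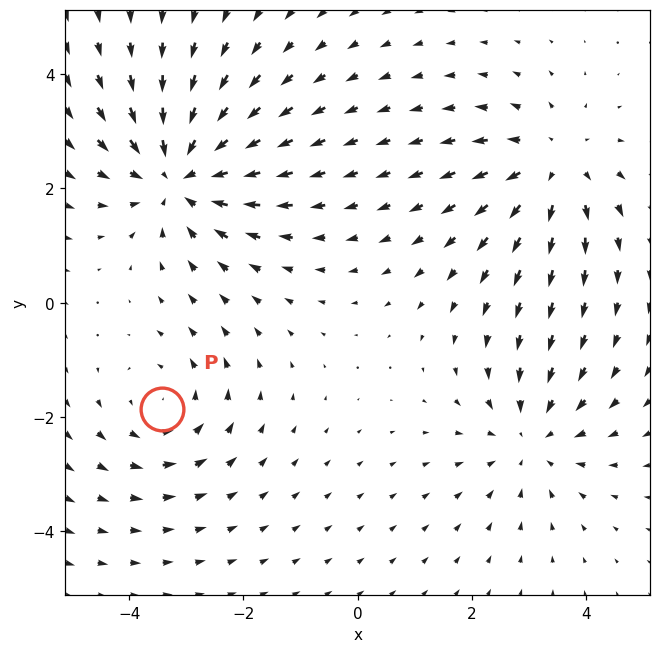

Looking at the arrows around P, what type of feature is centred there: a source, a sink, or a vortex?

vortex

At P (-3.4, -1.9) the arrows circulate counterclockwise. Divergence ≈0, curl about +3 — near-zero divergence with nonzero curl is a vortex.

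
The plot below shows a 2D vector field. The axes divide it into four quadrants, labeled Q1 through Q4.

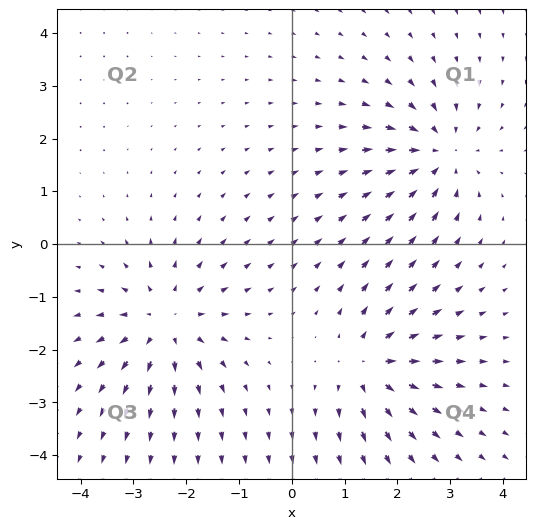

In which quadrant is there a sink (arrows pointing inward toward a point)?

Q1

The sink sits at approximately (2.8, 1.7), which lies in quadrant Q1. The divergence there is about -4, negative as expected for a sink.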